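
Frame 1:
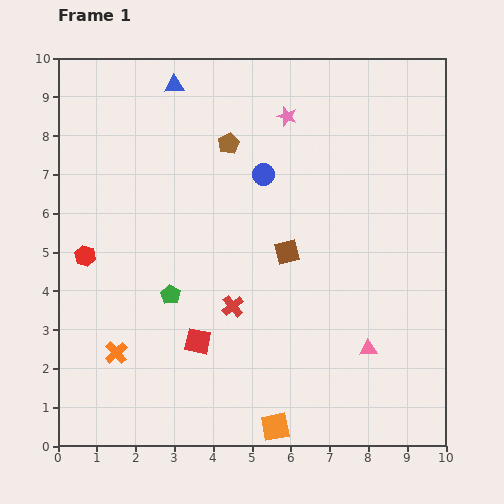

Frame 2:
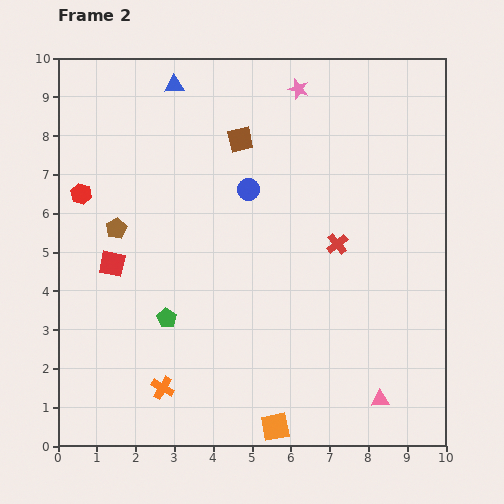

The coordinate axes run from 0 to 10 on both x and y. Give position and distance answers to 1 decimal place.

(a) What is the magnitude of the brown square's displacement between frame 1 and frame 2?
3.1

The brown square moved from (5.9, 5.0) to (4.7, 7.9), a distance of √(1.2² + 2.9²) ≈ 3.1.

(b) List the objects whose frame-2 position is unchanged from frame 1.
the blue triangle, the orange square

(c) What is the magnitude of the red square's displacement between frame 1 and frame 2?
3.0

The red square moved from (3.6, 2.7) to (1.4, 4.7), a distance of √(2.2² + 2.0²) ≈ 3.0.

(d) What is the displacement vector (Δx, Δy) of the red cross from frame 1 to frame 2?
(2.7, 1.6)

The red cross was at (4.5, 3.6) in frame 1 and (7.2, 5.2) in frame 2.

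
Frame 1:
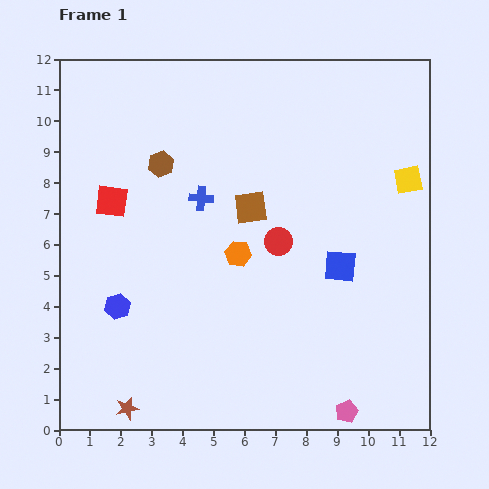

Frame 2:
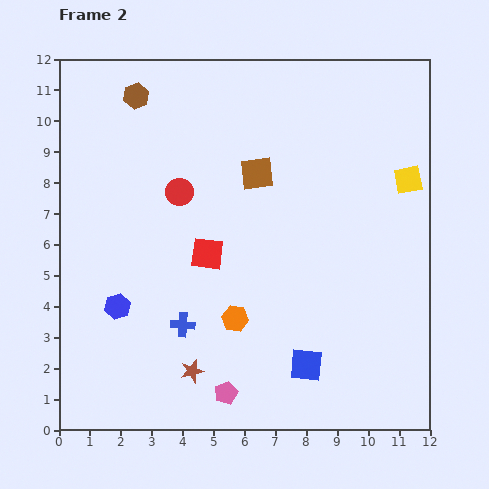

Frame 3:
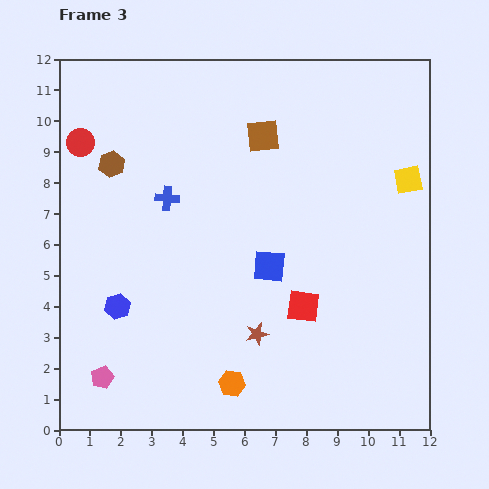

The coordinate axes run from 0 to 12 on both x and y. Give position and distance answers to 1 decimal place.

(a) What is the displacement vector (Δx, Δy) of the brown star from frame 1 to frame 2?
(2.1, 1.2)

The brown star was at (2.2, 0.7) in frame 1 and (4.3, 1.9) in frame 2.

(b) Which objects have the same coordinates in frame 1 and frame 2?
the blue hexagon, the yellow square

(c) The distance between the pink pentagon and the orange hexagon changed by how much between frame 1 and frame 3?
-2.0

Distance in frame 1: 6.2. Distance in frame 3: 4.2.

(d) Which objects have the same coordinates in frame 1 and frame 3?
the blue hexagon, the yellow square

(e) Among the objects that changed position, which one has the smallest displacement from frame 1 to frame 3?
the blue cross

(moved 1.1)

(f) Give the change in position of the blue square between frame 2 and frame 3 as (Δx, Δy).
(-1.2, 3.2)

The blue square was at (8.0, 2.1) in frame 2 and (6.8, 5.3) in frame 3.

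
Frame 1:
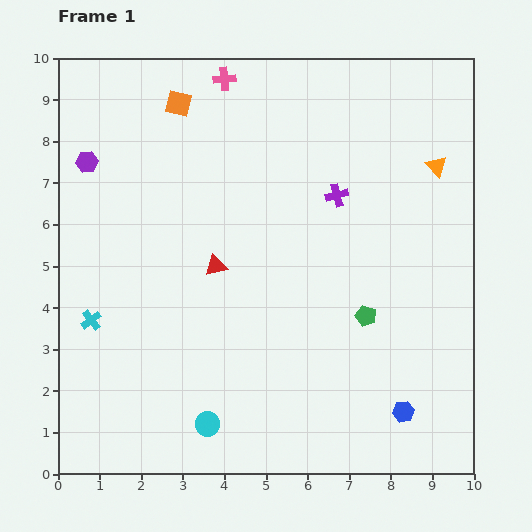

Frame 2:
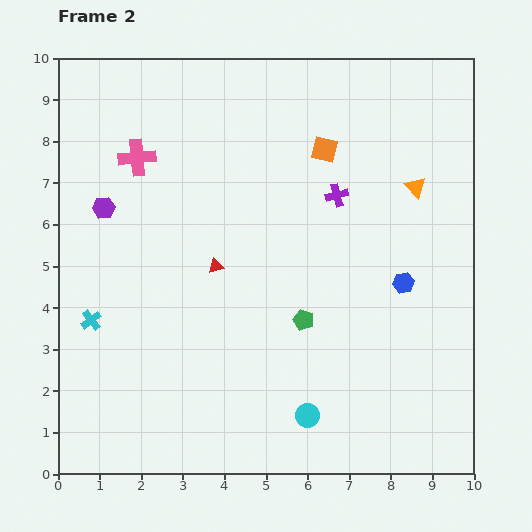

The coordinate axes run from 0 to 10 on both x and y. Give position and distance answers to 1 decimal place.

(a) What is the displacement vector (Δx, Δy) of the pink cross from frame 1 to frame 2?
(-2.1, -1.9)

The pink cross was at (4.0, 9.5) in frame 1 and (1.9, 7.6) in frame 2.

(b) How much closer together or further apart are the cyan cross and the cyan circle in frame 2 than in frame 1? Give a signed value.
+1.9

Distance in frame 1: 3.8. Distance in frame 2: 5.7.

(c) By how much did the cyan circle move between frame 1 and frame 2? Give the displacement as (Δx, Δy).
(2.4, 0.2)

The cyan circle was at (3.6, 1.2) in frame 1 and (6.0, 1.4) in frame 2.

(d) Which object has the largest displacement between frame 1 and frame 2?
the orange square

(moved 3.7; next 3.1)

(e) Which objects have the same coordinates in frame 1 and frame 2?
the cyan cross, the red triangle, the purple cross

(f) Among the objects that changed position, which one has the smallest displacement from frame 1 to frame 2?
the orange triangle

(moved 0.7)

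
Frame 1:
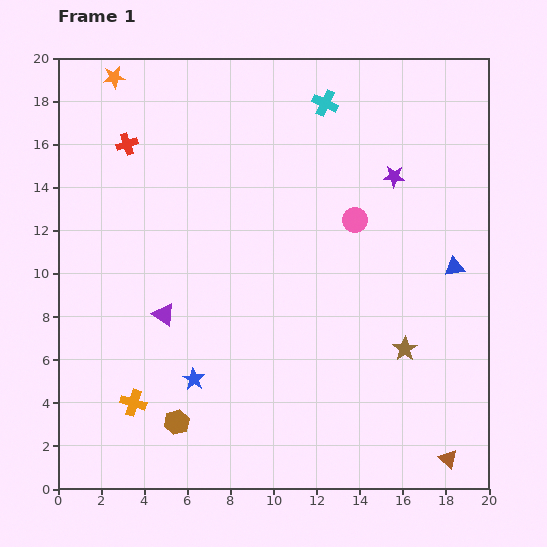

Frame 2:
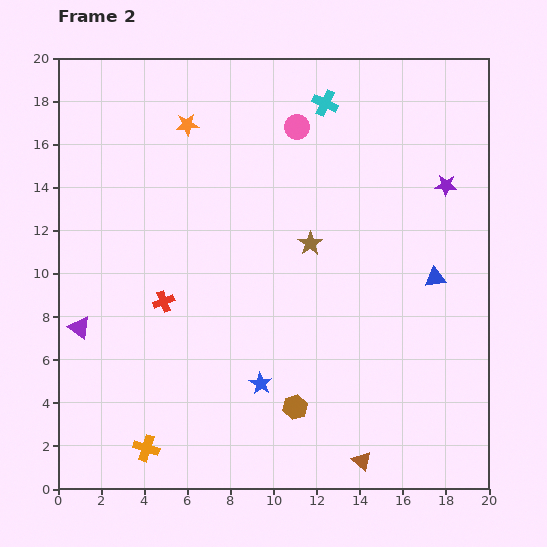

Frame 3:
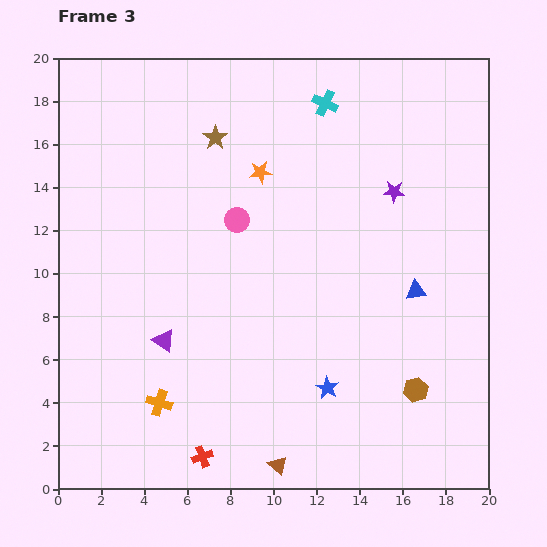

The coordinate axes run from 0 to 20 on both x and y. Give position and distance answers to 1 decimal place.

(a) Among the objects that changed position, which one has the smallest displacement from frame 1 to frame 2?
the blue triangle

(moved 1.0)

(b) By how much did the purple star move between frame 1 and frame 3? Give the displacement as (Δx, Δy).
(0.0, -0.7)

The purple star was at (15.6, 14.5) in frame 1 and (15.6, 13.8) in frame 3.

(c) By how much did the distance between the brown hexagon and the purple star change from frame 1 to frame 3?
-5.9

Distance in frame 1: 15.2. Distance in frame 3: 9.3.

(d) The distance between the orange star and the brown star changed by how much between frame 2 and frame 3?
-5.3

Distance in frame 2: 7.9. Distance in frame 3: 2.6.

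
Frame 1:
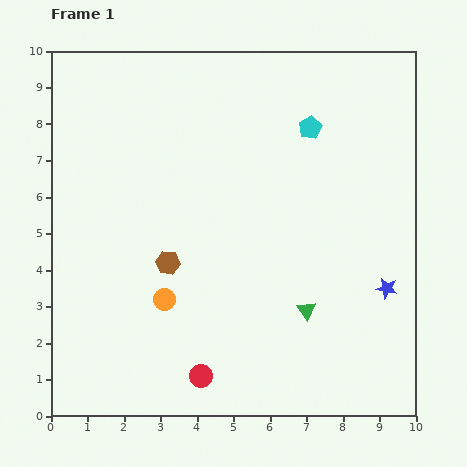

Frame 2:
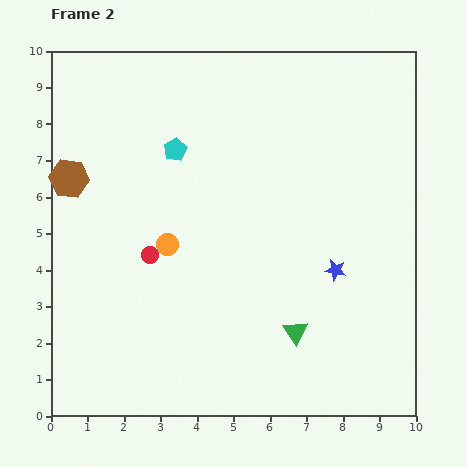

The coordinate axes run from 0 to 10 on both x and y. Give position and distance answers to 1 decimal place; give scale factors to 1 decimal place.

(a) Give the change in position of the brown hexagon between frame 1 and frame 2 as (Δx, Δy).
(-2.7, 2.3)

The brown hexagon was at (3.2, 4.2) in frame 1 and (0.5, 6.5) in frame 2.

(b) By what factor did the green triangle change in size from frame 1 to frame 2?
1.3×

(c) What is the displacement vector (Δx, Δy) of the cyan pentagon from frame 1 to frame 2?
(-3.7, -0.6)

The cyan pentagon was at (7.1, 7.9) in frame 1 and (3.4, 7.3) in frame 2.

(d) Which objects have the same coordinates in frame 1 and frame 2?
none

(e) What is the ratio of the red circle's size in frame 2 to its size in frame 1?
0.7×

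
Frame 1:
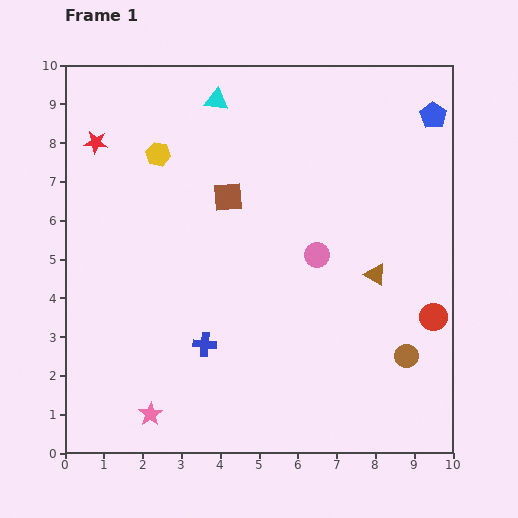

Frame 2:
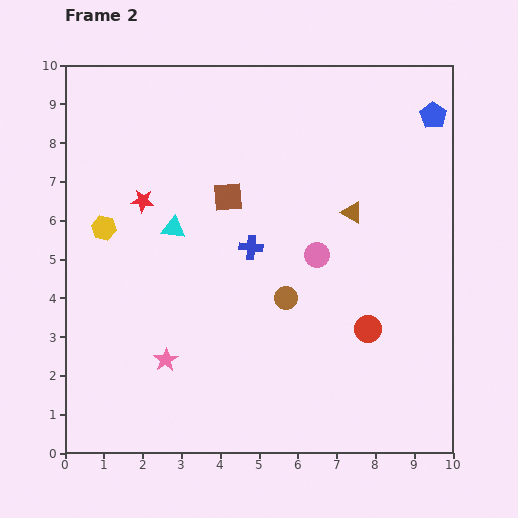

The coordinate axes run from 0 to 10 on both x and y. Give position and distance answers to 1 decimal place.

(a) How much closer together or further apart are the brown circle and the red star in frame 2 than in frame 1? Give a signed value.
-5.2

Distance in frame 1: 9.7. Distance in frame 2: 4.5.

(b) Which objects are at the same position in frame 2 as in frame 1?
the blue pentagon, the pink circle, the brown square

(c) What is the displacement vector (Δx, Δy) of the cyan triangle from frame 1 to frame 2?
(-1.1, -3.3)

The cyan triangle was at (3.9, 9.1) in frame 1 and (2.8, 5.8) in frame 2.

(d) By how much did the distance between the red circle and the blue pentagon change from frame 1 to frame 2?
+0.6

Distance in frame 1: 5.2. Distance in frame 2: 5.8.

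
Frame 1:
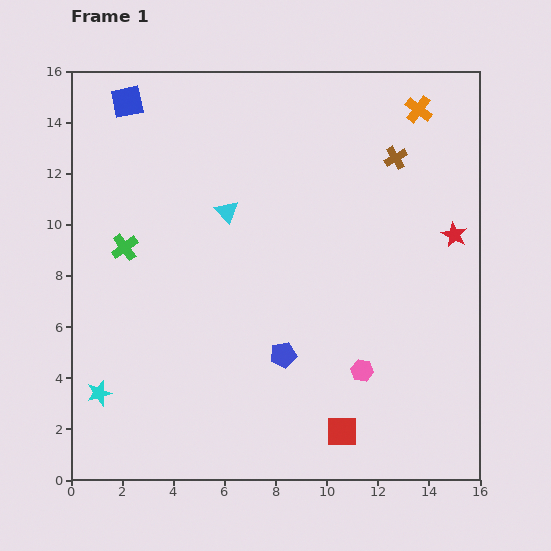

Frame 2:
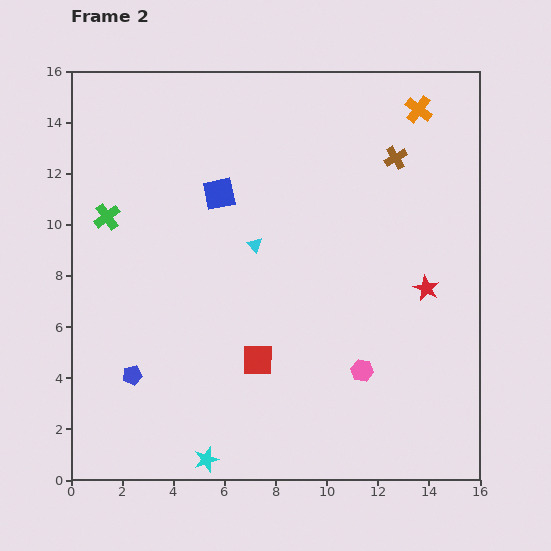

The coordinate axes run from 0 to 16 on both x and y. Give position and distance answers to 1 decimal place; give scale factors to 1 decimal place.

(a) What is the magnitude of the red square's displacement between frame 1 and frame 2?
4.3

The red square moved from (10.6, 1.9) to (7.3, 4.7), a distance of √(3.3² + 2.8²) ≈ 4.3.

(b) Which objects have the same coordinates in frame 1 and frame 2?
the pink hexagon, the orange cross, the brown cross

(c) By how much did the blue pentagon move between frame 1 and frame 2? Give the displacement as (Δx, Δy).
(-5.9, -0.8)

The blue pentagon was at (8.3, 4.9) in frame 1 and (2.4, 4.1) in frame 2.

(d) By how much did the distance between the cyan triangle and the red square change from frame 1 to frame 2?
-5.2

Distance in frame 1: 9.7. Distance in frame 2: 4.5.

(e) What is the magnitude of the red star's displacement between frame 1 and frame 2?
2.4

The red star moved from (15.0, 9.6) to (13.9, 7.5), a distance of √(1.1² + 2.1²) ≈ 2.4.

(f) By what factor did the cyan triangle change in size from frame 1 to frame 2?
0.7×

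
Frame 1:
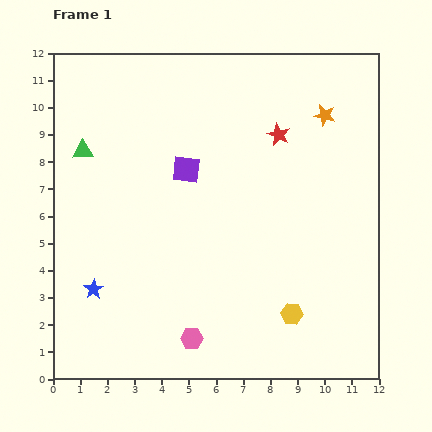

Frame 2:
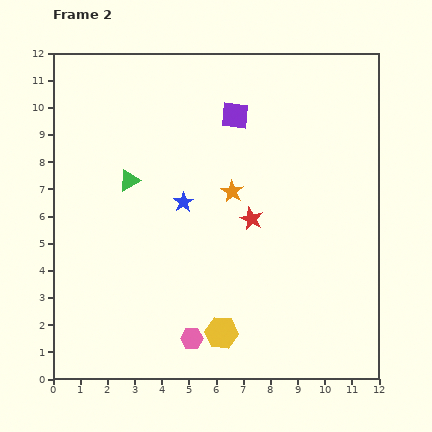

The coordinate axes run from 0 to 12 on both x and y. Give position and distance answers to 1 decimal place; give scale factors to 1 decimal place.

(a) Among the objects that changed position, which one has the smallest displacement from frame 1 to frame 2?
the green triangle

(moved 2.0)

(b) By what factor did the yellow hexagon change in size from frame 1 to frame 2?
1.5×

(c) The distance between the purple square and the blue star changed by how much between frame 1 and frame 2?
-1.9

Distance in frame 1: 5.6. Distance in frame 2: 3.7.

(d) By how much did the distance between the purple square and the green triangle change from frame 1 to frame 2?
+0.7

Distance in frame 1: 3.9. Distance in frame 2: 4.6.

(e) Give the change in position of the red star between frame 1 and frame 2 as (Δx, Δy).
(-1.0, -3.1)

The red star was at (8.3, 9.0) in frame 1 and (7.3, 5.9) in frame 2.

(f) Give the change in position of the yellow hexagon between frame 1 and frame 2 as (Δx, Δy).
(-2.6, -0.7)

The yellow hexagon was at (8.8, 2.4) in frame 1 and (6.2, 1.7) in frame 2.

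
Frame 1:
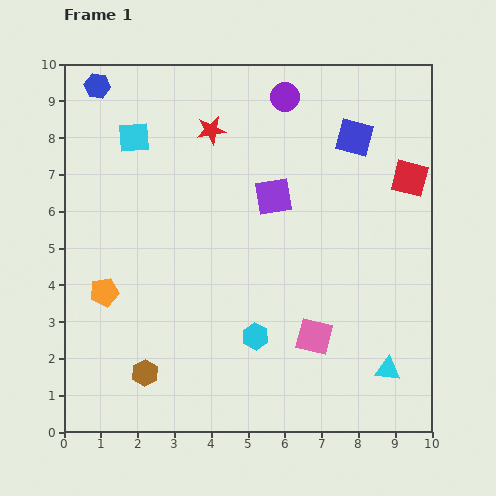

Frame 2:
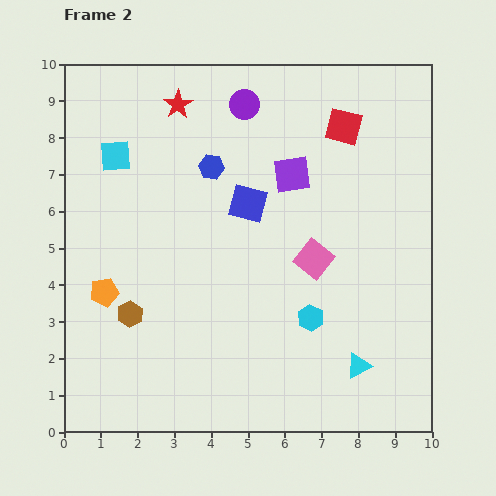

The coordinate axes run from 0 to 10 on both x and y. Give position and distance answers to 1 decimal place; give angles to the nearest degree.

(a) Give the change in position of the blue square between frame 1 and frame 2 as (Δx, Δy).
(-2.9, -1.8)

The blue square was at (7.9, 8.0) in frame 1 and (5.0, 6.2) in frame 2.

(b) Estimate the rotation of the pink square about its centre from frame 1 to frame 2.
25° clockwise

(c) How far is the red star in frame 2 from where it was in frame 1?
1.1

The red star moved from (4.0, 8.2) to (3.1, 8.9), a distance of √(0.9² + 0.7²) ≈ 1.1.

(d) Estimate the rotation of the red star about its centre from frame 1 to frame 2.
24° counter-clockwise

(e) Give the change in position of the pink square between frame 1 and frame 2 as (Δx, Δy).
(0.0, 2.1)

The pink square was at (6.8, 2.6) in frame 1 and (6.8, 4.7) in frame 2.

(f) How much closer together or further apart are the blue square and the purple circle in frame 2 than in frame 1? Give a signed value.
+0.5

Distance in frame 1: 2.2. Distance in frame 2: 2.7.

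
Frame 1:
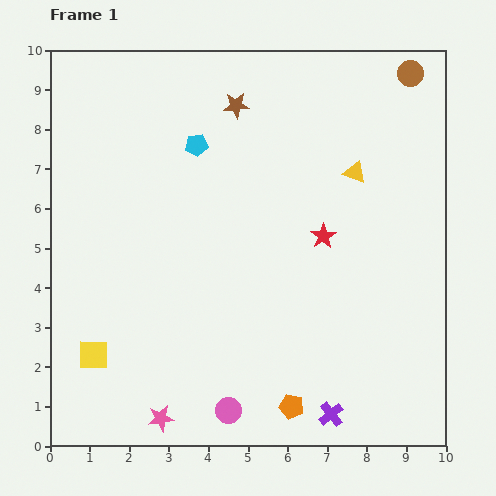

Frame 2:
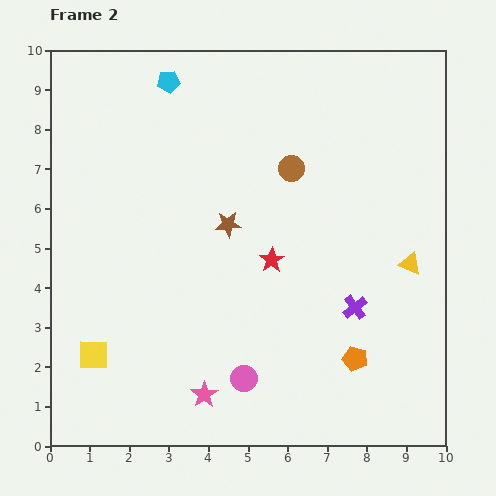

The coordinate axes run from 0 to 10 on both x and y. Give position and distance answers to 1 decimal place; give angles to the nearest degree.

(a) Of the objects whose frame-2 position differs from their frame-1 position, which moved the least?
the pink circle

(moved 0.9)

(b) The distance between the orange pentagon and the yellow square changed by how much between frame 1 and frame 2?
+1.4

Distance in frame 1: 5.2. Distance in frame 2: 6.6.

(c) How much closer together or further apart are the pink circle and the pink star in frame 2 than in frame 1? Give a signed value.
-0.6

Distance in frame 1: 1.7. Distance in frame 2: 1.1.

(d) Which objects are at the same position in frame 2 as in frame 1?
the yellow square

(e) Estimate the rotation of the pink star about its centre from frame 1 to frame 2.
25° counter-clockwise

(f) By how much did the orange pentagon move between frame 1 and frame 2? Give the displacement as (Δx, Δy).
(1.6, 1.2)

The orange pentagon was at (6.1, 1.0) in frame 1 and (7.7, 2.2) in frame 2.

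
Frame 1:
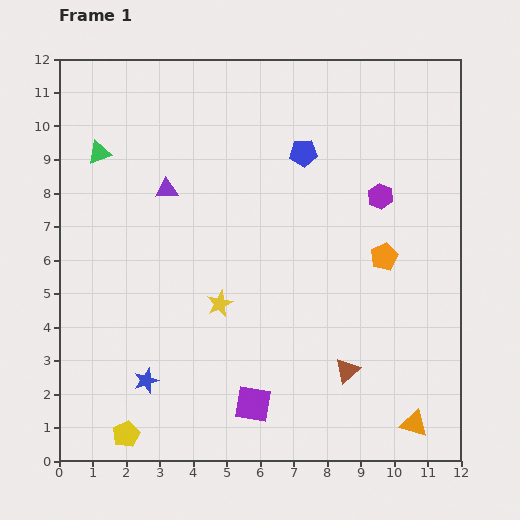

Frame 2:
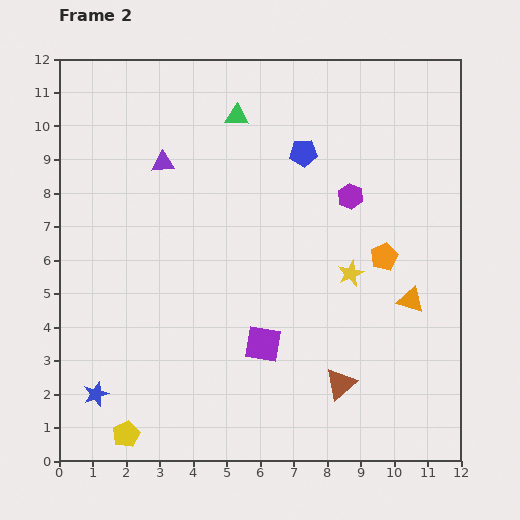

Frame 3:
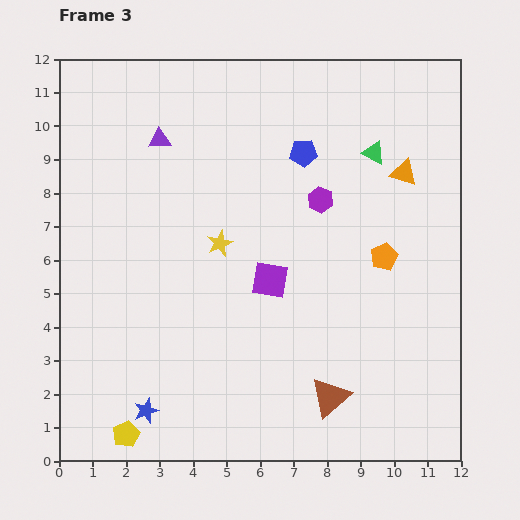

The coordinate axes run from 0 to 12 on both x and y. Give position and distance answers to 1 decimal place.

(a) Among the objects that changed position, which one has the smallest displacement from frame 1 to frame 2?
the brown triangle

(moved 0.4)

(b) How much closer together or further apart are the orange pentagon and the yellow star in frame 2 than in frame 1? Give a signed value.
-4.0

Distance in frame 1: 5.1. Distance in frame 2: 1.1.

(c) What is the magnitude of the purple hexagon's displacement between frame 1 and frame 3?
1.8

The purple hexagon moved from (9.6, 7.9) to (7.8, 7.8), a distance of √(1.8² + 0.1²) ≈ 1.8.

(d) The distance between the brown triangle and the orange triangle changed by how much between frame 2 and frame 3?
+3.8

Distance in frame 2: 3.3. Distance in frame 3: 7.1.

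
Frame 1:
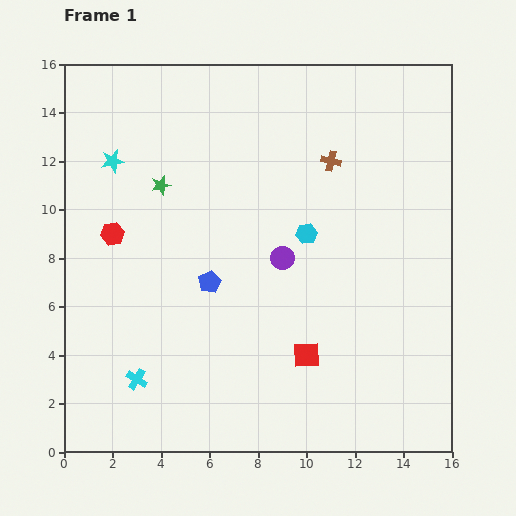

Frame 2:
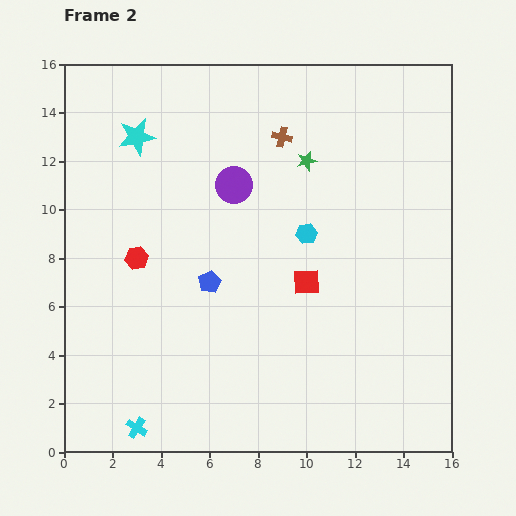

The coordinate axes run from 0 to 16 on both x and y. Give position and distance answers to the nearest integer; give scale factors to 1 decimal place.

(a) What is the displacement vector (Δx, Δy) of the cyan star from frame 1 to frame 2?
(1, 1)

The cyan star was at (2, 12) in frame 1 and (3, 13) in frame 2.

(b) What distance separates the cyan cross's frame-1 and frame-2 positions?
2

The cyan cross moved from (3, 3) to (3, 1), a distance of √(0² + 2²) ≈ 2.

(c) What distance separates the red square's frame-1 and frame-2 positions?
3

The red square moved from (10, 4) to (10, 7), a distance of √(0² + 3²) ≈ 3.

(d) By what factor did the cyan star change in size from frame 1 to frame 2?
1.6×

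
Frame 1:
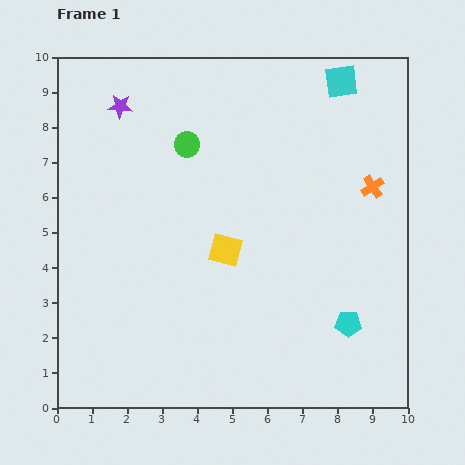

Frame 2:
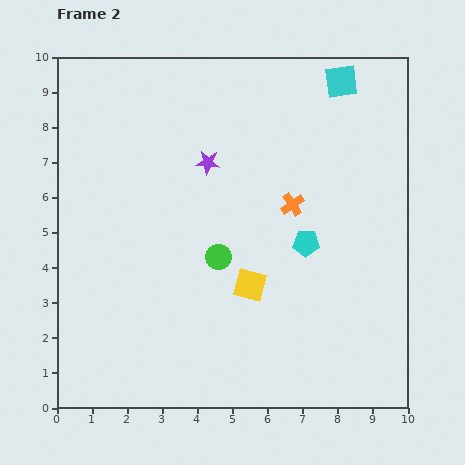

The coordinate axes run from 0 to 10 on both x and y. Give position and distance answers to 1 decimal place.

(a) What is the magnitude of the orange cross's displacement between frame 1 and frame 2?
2.4

The orange cross moved from (9.0, 6.3) to (6.7, 5.8), a distance of √(2.3² + 0.5²) ≈ 2.4.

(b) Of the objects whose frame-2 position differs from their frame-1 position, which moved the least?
the yellow square

(moved 1.2)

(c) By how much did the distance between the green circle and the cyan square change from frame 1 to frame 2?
+1.3

Distance in frame 1: 4.8. Distance in frame 2: 6.1.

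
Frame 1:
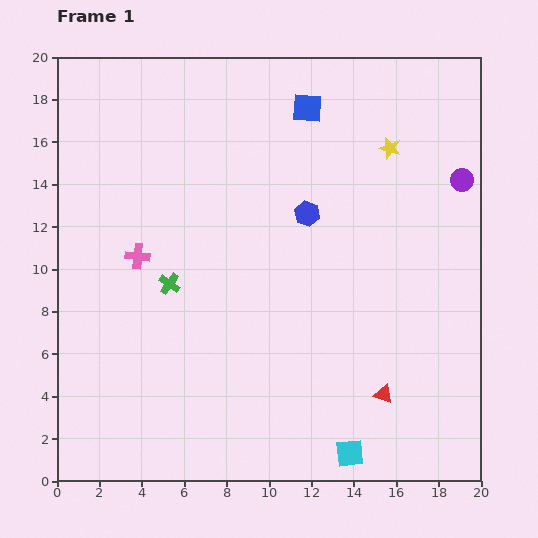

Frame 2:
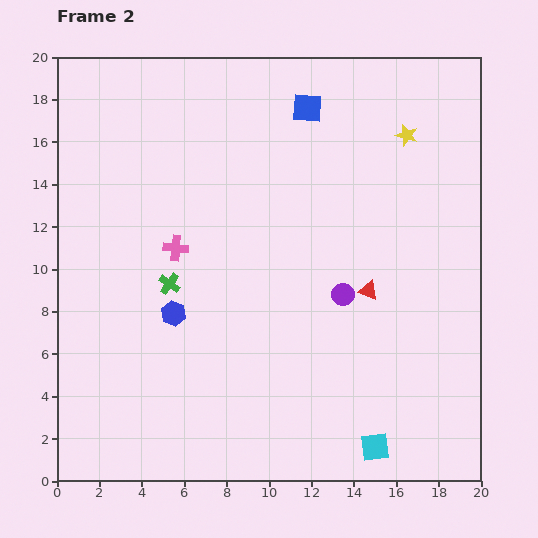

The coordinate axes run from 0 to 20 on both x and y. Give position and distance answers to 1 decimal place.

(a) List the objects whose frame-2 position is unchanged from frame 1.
the blue square, the green cross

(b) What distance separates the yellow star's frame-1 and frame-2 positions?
1.0

The yellow star moved from (15.7, 15.7) to (16.5, 16.3), a distance of √(0.8² + 0.6²) ≈ 1.0.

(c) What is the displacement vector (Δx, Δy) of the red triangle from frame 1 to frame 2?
(-0.7, 4.9)

The red triangle was at (15.4, 4.1) in frame 1 and (14.7, 9.0) in frame 2.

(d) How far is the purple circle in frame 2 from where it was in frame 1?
7.8

The purple circle moved from (19.1, 14.2) to (13.5, 8.8), a distance of √(5.6² + 5.4²) ≈ 7.8.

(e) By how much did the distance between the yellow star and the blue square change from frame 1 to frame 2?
+0.6

Distance in frame 1: 4.3. Distance in frame 2: 4.9.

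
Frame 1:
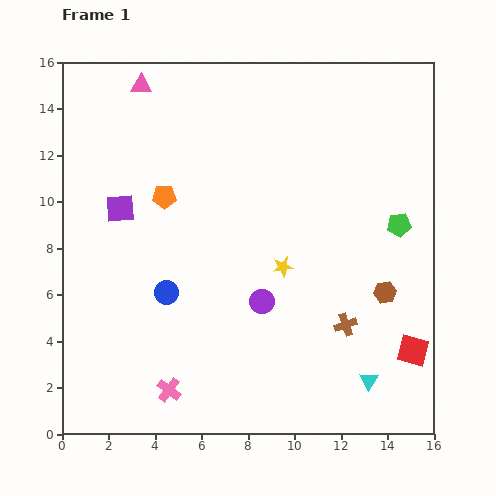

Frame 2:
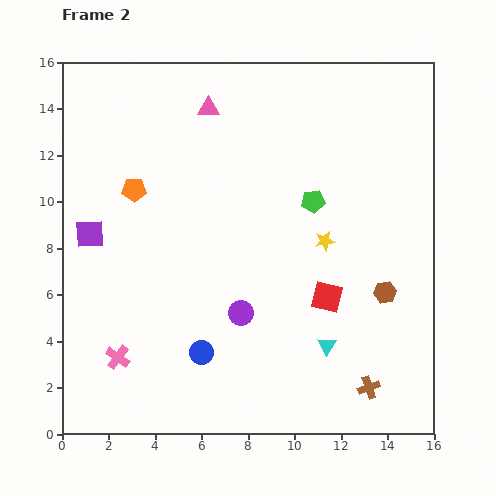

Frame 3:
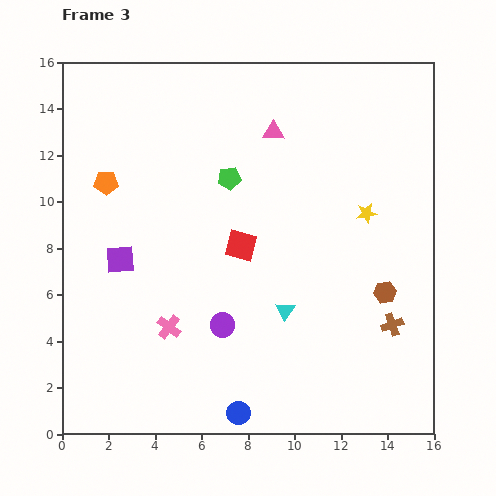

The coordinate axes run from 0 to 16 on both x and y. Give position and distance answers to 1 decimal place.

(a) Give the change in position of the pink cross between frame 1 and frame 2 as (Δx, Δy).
(-2.2, 1.4)

The pink cross was at (4.6, 1.9) in frame 1 and (2.4, 3.3) in frame 2.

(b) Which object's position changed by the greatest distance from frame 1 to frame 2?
the red square

(moved 4.4; next 3.8)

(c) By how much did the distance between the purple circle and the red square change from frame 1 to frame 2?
-3.0

Distance in frame 1: 6.8. Distance in frame 2: 3.8.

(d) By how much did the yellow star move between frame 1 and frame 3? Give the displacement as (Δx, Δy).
(3.6, 2.3)

The yellow star was at (9.5, 7.2) in frame 1 and (13.1, 9.5) in frame 3.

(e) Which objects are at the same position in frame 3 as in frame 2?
the brown hexagon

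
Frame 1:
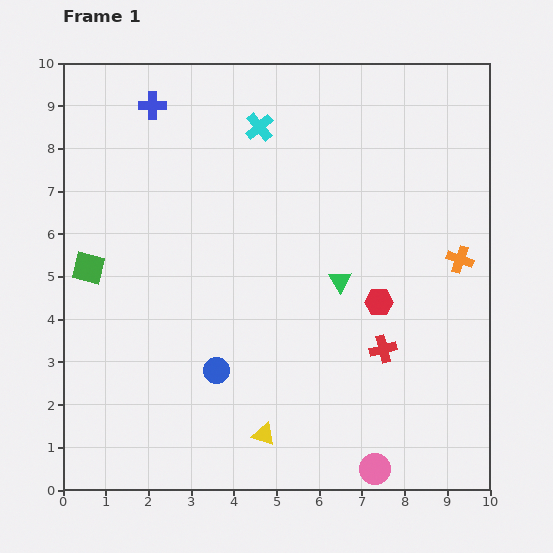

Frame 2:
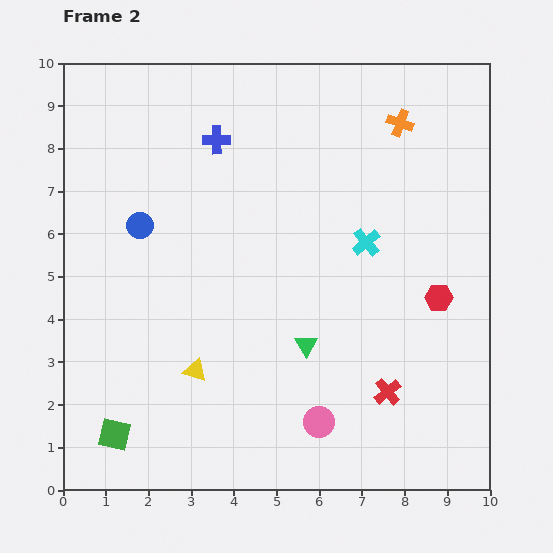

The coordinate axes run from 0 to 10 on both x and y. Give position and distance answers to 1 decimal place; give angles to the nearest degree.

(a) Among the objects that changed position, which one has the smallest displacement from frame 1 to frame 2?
the red cross

(moved 1.0)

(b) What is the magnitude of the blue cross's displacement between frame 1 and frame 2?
1.7

The blue cross moved from (2.1, 9.0) to (3.6, 8.2), a distance of √(1.5² + 0.8²) ≈ 1.7.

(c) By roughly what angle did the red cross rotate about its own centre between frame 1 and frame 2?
25° counter-clockwise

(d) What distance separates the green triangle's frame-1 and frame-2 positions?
1.7

The green triangle moved from (6.5, 4.9) to (5.7, 3.4), a distance of √(0.8² + 1.5²) ≈ 1.7.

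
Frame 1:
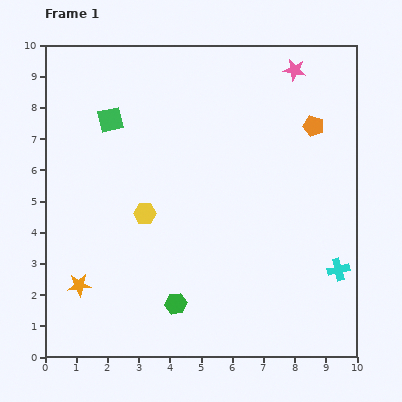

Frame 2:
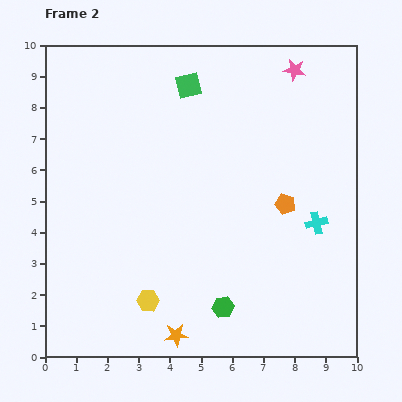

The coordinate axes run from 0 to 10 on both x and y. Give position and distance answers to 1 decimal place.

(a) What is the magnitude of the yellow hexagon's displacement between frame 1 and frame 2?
2.8

The yellow hexagon moved from (3.2, 4.6) to (3.3, 1.8), a distance of √(0.1² + 2.8²) ≈ 2.8.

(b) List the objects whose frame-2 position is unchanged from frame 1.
the pink star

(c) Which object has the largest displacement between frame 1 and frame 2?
the orange star

(moved 3.5; next 2.8)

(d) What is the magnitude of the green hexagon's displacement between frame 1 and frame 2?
1.5

The green hexagon moved from (4.2, 1.7) to (5.7, 1.6), a distance of √(1.5² + 0.1²) ≈ 1.5.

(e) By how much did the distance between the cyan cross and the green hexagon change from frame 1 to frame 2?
-1.3

Distance in frame 1: 5.3. Distance in frame 2: 4.0.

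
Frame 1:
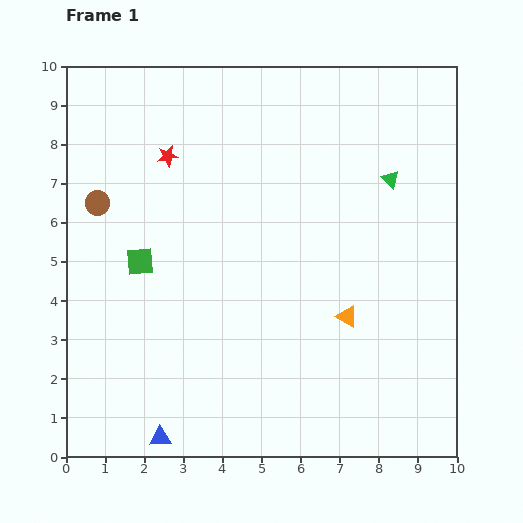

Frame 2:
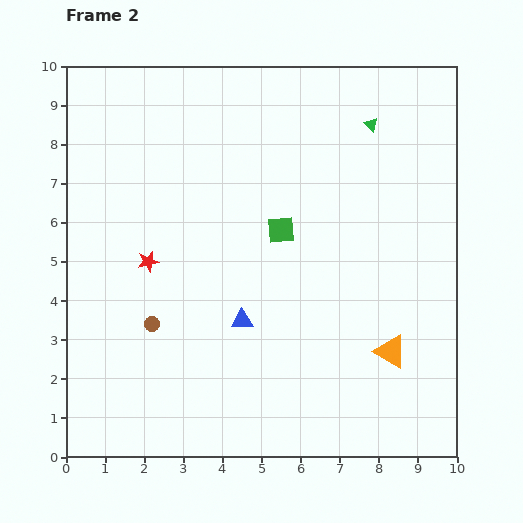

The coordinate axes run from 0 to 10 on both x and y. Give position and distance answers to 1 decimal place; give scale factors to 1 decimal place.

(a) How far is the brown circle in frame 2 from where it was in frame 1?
3.4

The brown circle moved from (0.8, 6.5) to (2.2, 3.4), a distance of √(1.4² + 3.1²) ≈ 3.4.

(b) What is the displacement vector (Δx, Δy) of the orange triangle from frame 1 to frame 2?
(1.1, -0.9)

The orange triangle was at (7.2, 3.6) in frame 1 and (8.3, 2.7) in frame 2.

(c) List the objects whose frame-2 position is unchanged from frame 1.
none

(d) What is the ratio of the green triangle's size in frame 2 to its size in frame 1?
0.8×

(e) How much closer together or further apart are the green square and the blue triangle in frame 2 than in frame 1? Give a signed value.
-2.0

Distance in frame 1: 4.5. Distance in frame 2: 2.5.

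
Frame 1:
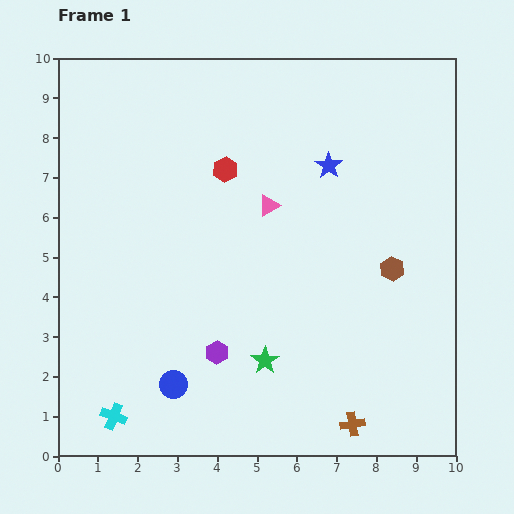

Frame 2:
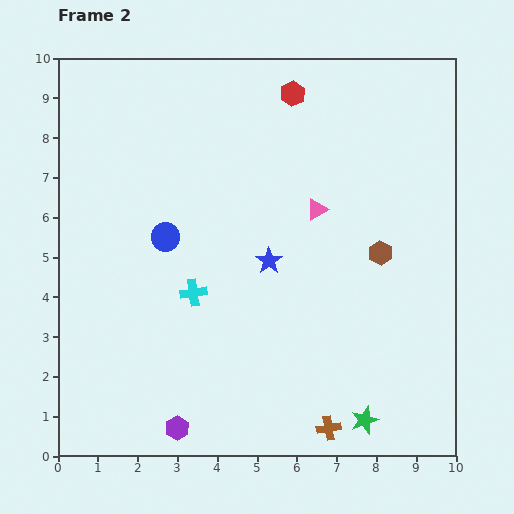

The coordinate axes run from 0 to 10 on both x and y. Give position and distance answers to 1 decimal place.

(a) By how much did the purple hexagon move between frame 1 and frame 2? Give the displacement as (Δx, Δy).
(-1.0, -1.9)

The purple hexagon was at (4.0, 2.6) in frame 1 and (3.0, 0.7) in frame 2.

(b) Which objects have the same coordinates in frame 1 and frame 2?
none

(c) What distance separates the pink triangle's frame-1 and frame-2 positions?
1.2

The pink triangle moved from (5.3, 6.3) to (6.5, 6.2), a distance of √(1.2² + 0.1²) ≈ 1.2.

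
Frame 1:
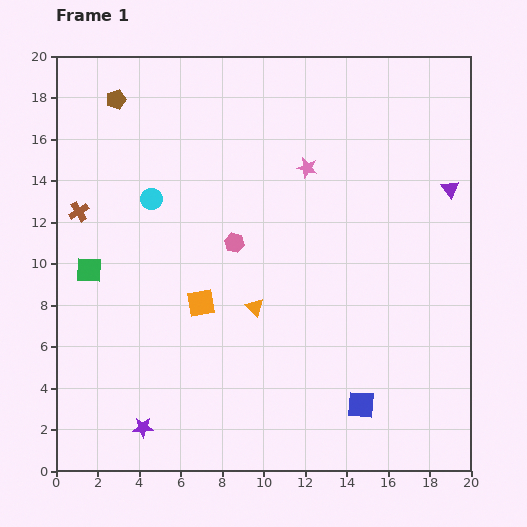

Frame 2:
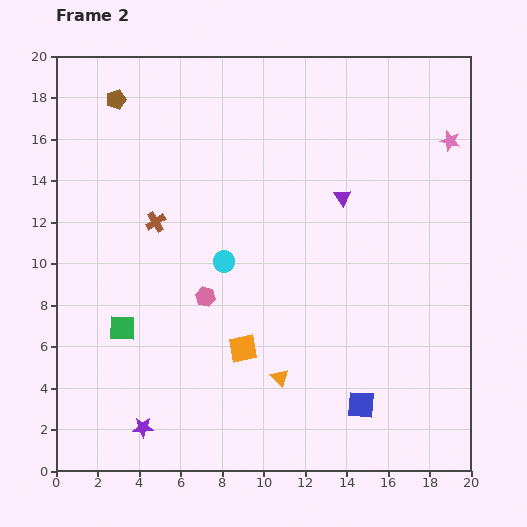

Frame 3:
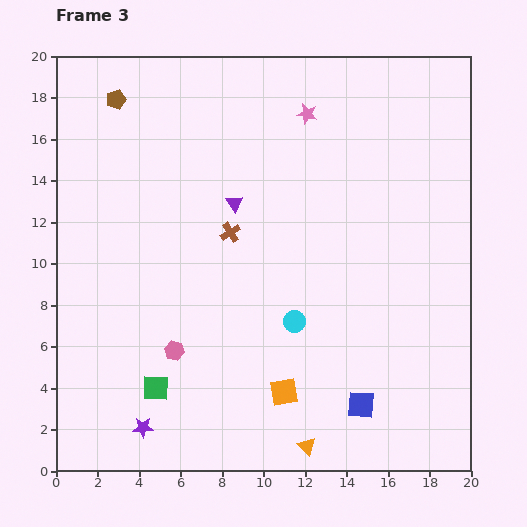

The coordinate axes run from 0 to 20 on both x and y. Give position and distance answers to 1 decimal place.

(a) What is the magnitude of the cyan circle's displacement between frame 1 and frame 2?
4.6

The cyan circle moved from (4.6, 13.1) to (8.1, 10.1), a distance of √(3.5² + 3.0²) ≈ 4.6.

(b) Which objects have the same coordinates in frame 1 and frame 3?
the brown pentagon, the purple star, the blue square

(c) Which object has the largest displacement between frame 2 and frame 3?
the pink star

(moved 7.0; next 5.2)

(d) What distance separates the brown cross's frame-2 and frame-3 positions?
3.6

The brown cross moved from (4.8, 12.0) to (8.4, 11.5), a distance of √(3.6² + 0.5²) ≈ 3.6.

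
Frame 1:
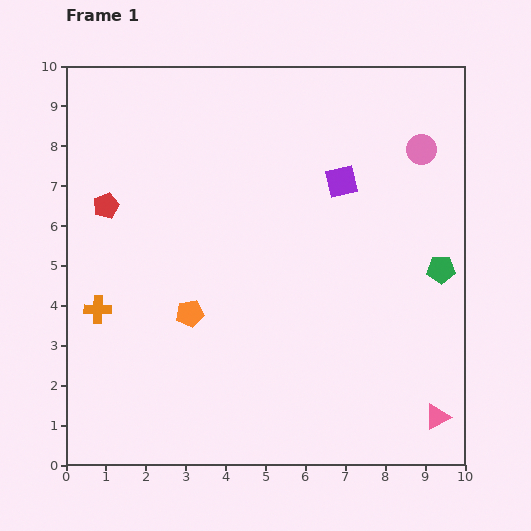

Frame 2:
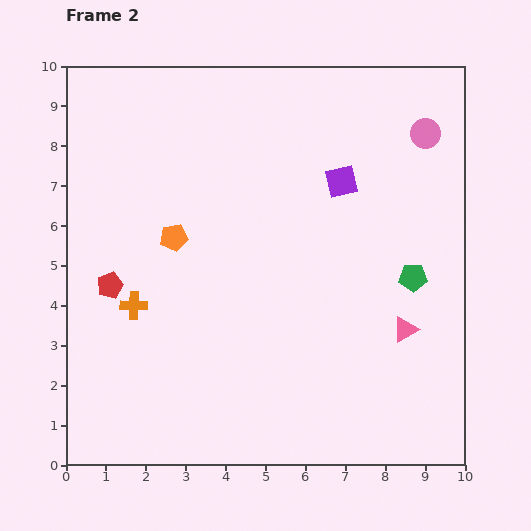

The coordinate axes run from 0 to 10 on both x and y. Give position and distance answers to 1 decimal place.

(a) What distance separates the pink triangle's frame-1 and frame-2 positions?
2.3

The pink triangle moved from (9.3, 1.2) to (8.5, 3.4), a distance of √(0.8² + 2.2²) ≈ 2.3.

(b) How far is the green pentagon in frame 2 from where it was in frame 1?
0.7

The green pentagon moved from (9.4, 4.9) to (8.7, 4.7), a distance of √(0.7² + 0.2²) ≈ 0.7.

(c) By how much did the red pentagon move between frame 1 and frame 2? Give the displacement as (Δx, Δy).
(0.1, -2.0)

The red pentagon was at (1.0, 6.5) in frame 1 and (1.1, 4.5) in frame 2.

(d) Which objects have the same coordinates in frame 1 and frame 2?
the purple square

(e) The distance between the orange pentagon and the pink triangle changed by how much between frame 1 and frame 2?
-0.5

Distance in frame 1: 6.7. Distance in frame 2: 6.2.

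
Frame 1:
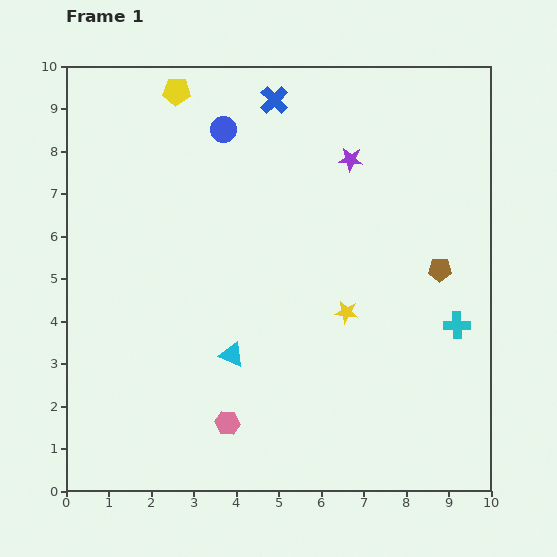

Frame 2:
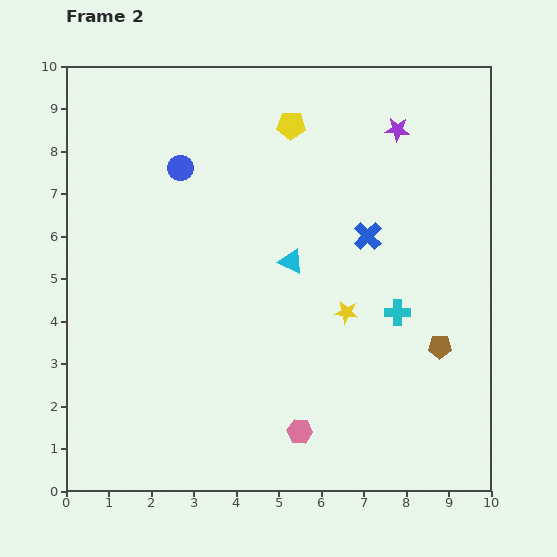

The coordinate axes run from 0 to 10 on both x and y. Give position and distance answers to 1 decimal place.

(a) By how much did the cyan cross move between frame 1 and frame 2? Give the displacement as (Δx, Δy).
(-1.4, 0.3)

The cyan cross was at (9.2, 3.9) in frame 1 and (7.8, 4.2) in frame 2.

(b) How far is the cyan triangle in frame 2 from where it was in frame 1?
2.6

The cyan triangle moved from (3.9, 3.2) to (5.3, 5.4), a distance of √(1.4² + 2.2²) ≈ 2.6.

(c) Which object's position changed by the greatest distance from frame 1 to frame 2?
the blue cross

(moved 3.9; next 2.8)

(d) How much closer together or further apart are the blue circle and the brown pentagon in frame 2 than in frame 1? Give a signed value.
+1.3

Distance in frame 1: 6.1. Distance in frame 2: 7.4.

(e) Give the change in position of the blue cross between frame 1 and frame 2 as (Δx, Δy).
(2.2, -3.2)

The blue cross was at (4.9, 9.2) in frame 1 and (7.1, 6.0) in frame 2.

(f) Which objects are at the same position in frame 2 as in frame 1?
the yellow star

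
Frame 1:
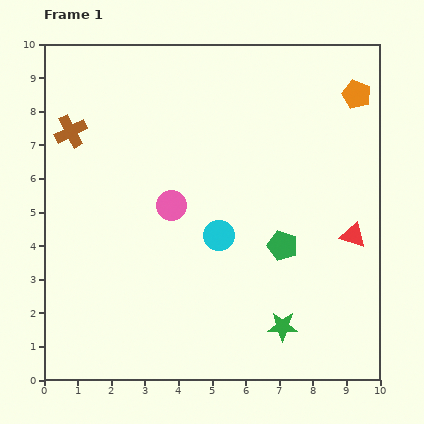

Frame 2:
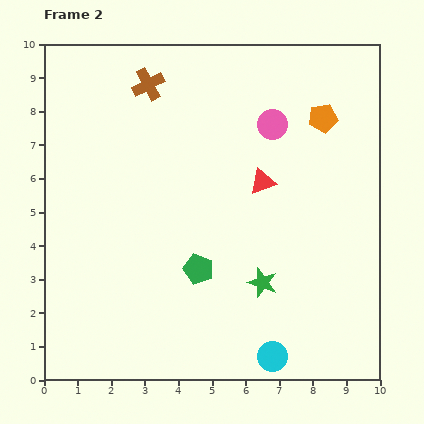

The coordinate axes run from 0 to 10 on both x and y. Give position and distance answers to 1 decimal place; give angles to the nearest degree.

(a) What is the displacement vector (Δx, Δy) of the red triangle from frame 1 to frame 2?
(-2.7, 1.6)

The red triangle was at (9.2, 4.3) in frame 1 and (6.5, 5.9) in frame 2.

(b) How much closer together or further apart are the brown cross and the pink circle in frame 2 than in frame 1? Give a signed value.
+0.2

Distance in frame 1: 3.7. Distance in frame 2: 3.9.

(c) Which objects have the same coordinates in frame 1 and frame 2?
none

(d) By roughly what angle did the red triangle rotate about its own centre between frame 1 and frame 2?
40° counter-clockwise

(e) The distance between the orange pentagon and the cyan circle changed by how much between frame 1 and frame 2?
+1.4

Distance in frame 1: 5.9. Distance in frame 2: 7.3.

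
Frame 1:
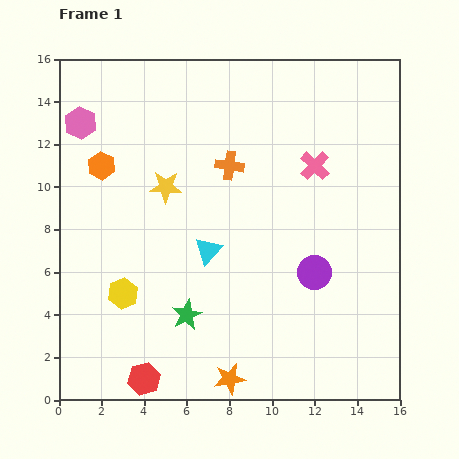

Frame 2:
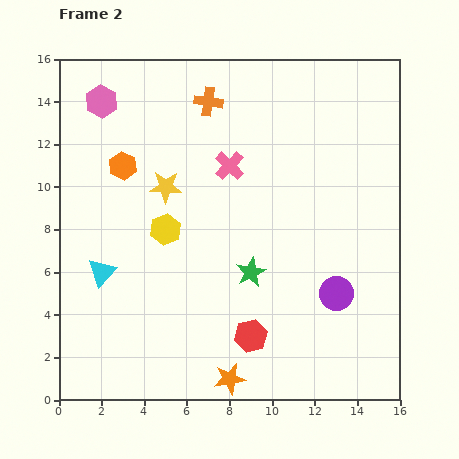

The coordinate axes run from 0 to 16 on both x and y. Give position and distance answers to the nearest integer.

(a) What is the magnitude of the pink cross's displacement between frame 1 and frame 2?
4

The pink cross moved from (12, 11) to (8, 11), a distance of √(4² + 0²) ≈ 4.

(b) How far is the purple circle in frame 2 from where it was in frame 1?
1

The purple circle moved from (12, 6) to (13, 5), a distance of √(1² + 1²) ≈ 1.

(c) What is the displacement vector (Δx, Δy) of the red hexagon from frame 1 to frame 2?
(5, 2)

The red hexagon was at (4, 1) in frame 1 and (9, 3) in frame 2.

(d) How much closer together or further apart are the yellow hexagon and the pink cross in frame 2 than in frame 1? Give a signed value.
-7

Distance in frame 1: 11. Distance in frame 2: 4.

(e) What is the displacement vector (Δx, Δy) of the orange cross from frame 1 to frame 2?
(-1, 3)

The orange cross was at (8, 11) in frame 1 and (7, 14) in frame 2.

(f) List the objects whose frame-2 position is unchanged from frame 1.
the orange star, the yellow star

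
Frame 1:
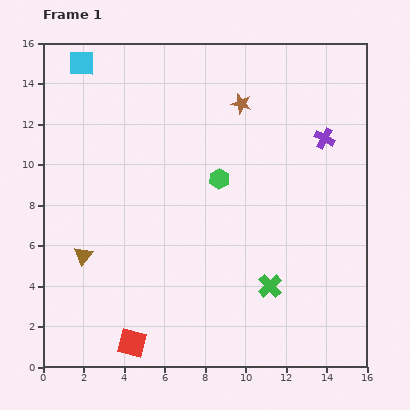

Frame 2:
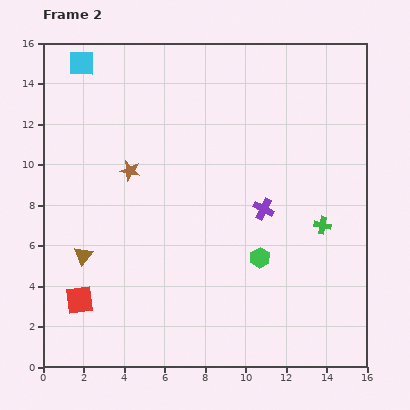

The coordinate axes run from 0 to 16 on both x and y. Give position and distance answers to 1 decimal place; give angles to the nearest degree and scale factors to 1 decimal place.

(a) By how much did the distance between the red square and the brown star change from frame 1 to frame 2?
-6.1

Distance in frame 1: 13.0. Distance in frame 2: 6.9.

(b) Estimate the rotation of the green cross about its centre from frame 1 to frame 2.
36° counter-clockwise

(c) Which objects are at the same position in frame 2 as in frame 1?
the cyan square, the brown triangle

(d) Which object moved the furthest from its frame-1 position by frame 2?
the brown star

(moved 6.4; next 4.6)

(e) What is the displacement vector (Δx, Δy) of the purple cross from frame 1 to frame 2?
(-3.0, -3.5)

The purple cross was at (13.9, 11.3) in frame 1 and (10.9, 7.8) in frame 2.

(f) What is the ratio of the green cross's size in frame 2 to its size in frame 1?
0.7×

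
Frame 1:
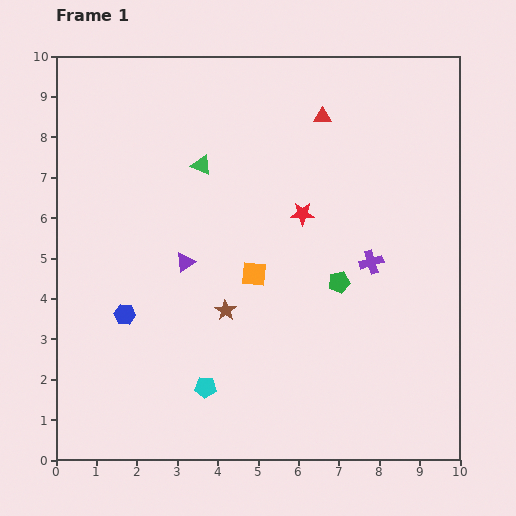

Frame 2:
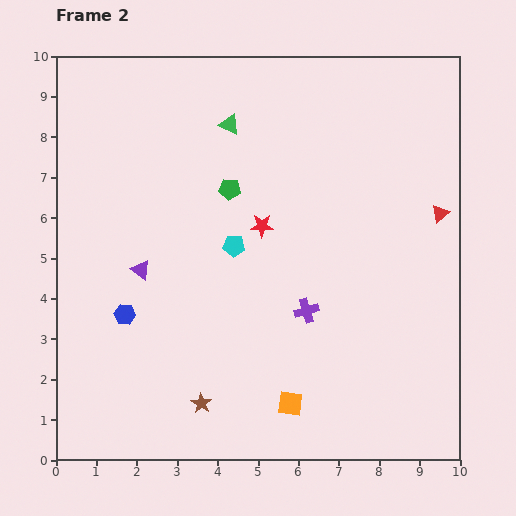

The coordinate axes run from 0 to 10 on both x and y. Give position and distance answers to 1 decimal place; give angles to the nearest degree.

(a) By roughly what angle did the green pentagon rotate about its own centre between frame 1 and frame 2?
19° clockwise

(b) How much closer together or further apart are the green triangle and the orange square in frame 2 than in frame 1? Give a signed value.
+4.1

Distance in frame 1: 3.0. Distance in frame 2: 7.1.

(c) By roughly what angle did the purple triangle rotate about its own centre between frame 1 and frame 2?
50° counter-clockwise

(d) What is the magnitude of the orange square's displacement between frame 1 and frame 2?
3.3

The orange square moved from (4.9, 4.6) to (5.8, 1.4), a distance of √(0.9² + 3.2²) ≈ 3.3.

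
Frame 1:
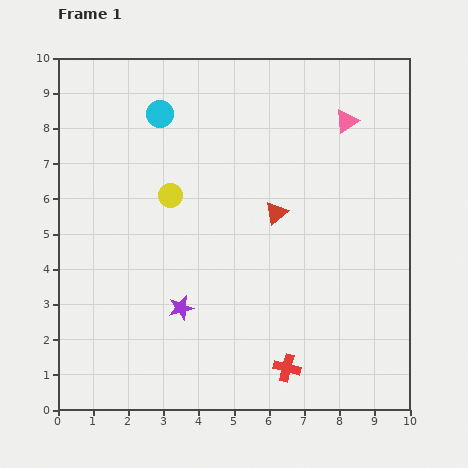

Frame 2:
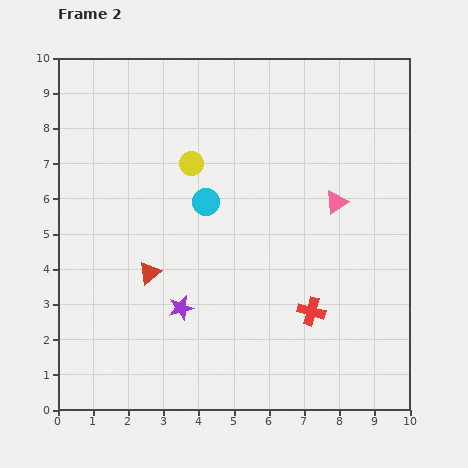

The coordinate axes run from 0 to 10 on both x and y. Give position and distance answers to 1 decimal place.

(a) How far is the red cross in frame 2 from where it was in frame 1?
1.7

The red cross moved from (6.5, 1.2) to (7.2, 2.8), a distance of √(0.7² + 1.6²) ≈ 1.7.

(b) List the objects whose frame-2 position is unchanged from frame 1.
the purple star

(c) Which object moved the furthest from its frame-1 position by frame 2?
the red triangle

(moved 4.0; next 2.8)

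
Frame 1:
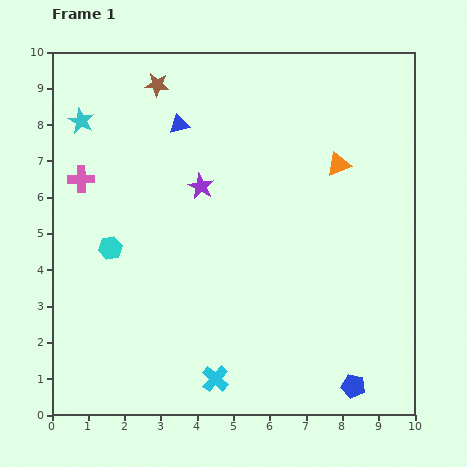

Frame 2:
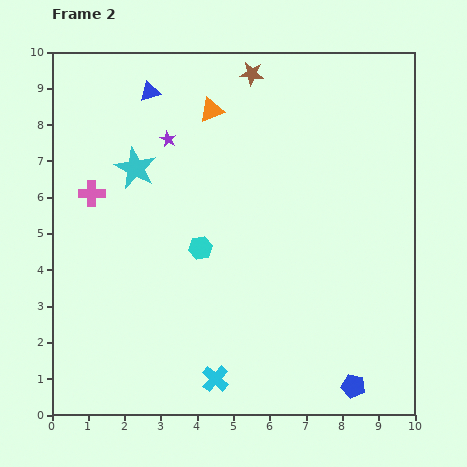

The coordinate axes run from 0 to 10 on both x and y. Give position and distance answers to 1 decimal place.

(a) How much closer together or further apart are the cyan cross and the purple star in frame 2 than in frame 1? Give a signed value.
+1.4

Distance in frame 1: 5.3. Distance in frame 2: 6.7.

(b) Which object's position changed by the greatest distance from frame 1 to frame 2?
the orange triangle

(moved 3.8; next 2.6)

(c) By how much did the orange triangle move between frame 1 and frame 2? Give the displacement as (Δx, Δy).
(-3.5, 1.5)

The orange triangle was at (7.9, 6.9) in frame 1 and (4.4, 8.4) in frame 2.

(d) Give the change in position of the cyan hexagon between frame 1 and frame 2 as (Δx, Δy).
(2.5, 0.0)

The cyan hexagon was at (1.6, 4.6) in frame 1 and (4.1, 4.6) in frame 2.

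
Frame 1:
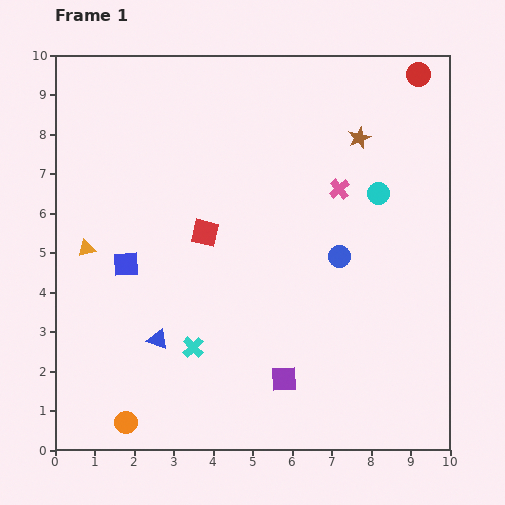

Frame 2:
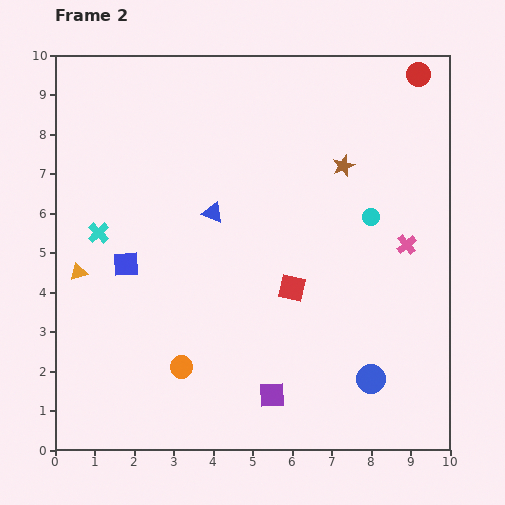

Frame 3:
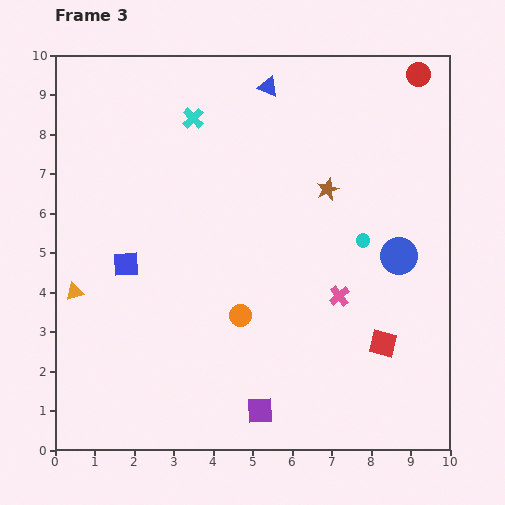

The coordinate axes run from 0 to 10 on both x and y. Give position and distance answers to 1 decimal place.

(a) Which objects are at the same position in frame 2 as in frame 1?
the blue square, the red circle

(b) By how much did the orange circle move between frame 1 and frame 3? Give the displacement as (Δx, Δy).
(2.9, 2.7)

The orange circle was at (1.8, 0.7) in frame 1 and (4.7, 3.4) in frame 3.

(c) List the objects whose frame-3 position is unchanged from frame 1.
the blue square, the red circle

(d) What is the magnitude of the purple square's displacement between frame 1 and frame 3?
1.0

The purple square moved from (5.8, 1.8) to (5.2, 1.0), a distance of √(0.6² + 0.8²) ≈ 1.0.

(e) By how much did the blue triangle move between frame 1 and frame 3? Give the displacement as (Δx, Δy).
(2.8, 6.4)

The blue triangle was at (2.6, 2.8) in frame 1 and (5.4, 9.2) in frame 3.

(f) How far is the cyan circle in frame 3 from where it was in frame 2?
0.6

The cyan circle moved from (8.0, 5.9) to (7.8, 5.3), a distance of √(0.2² + 0.6²) ≈ 0.6.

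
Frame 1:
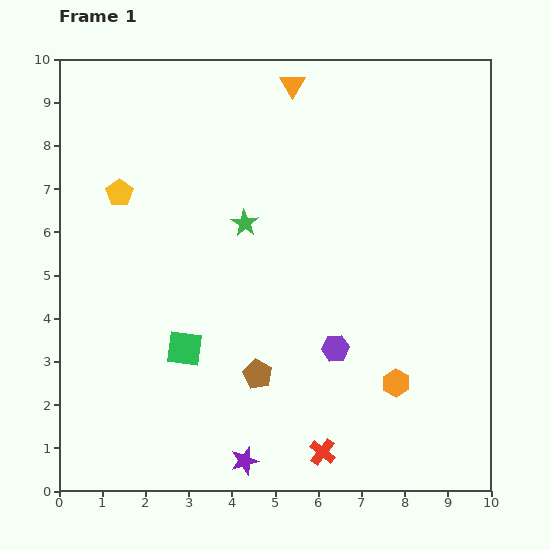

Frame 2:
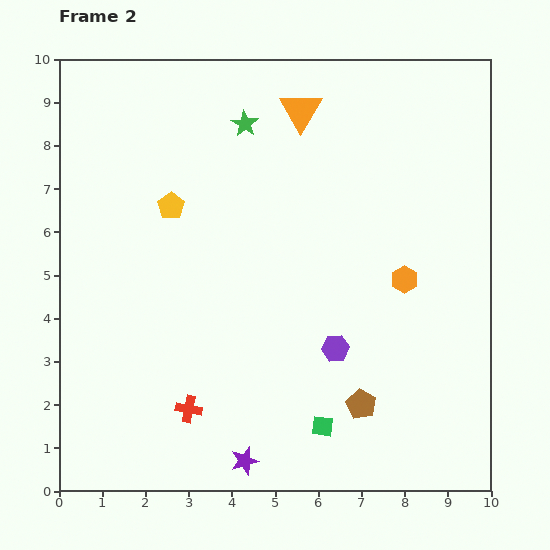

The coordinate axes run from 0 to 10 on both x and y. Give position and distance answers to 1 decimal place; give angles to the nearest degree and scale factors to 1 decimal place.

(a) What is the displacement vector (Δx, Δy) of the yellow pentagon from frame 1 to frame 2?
(1.2, -0.3)

The yellow pentagon was at (1.4, 6.9) in frame 1 and (2.6, 6.6) in frame 2.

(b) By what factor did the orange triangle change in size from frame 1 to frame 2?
1.7×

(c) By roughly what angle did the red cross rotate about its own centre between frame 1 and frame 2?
27° counter-clockwise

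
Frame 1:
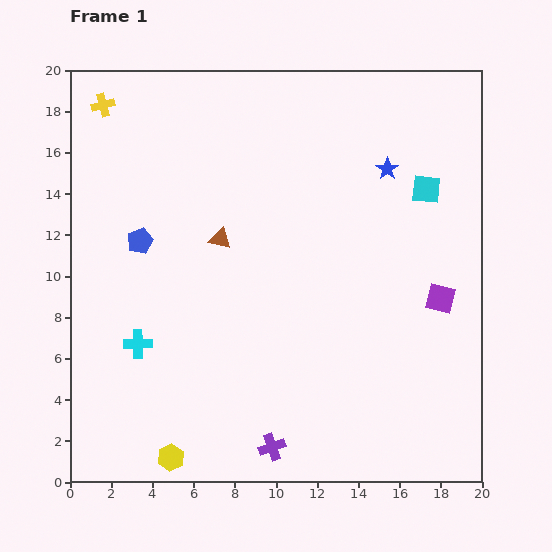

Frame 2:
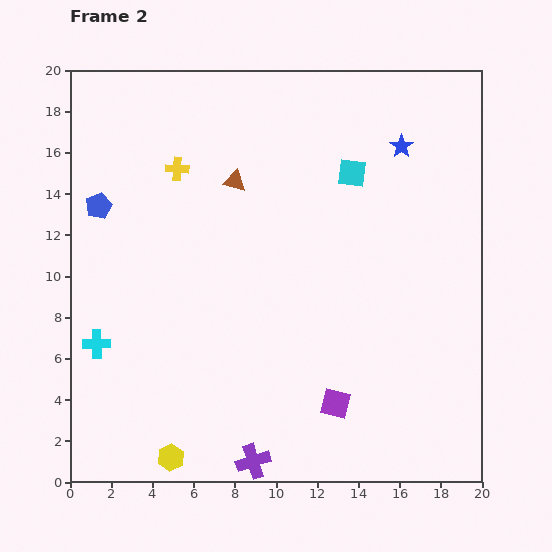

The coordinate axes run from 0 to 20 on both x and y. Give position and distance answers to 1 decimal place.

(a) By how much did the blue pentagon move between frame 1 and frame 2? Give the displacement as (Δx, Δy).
(-2.0, 1.7)

The blue pentagon was at (3.4, 11.7) in frame 1 and (1.4, 13.4) in frame 2.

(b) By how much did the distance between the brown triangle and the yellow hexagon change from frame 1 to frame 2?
+2.9

Distance in frame 1: 10.9. Distance in frame 2: 13.8.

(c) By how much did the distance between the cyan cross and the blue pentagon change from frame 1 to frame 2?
+1.7

Distance in frame 1: 5.0. Distance in frame 2: 6.7.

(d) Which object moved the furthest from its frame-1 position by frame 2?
the purple square

(moved 7.2; next 4.8)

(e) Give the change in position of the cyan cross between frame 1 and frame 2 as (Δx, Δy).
(-2.0, 0.0)

The cyan cross was at (3.3, 6.7) in frame 1 and (1.3, 6.7) in frame 2.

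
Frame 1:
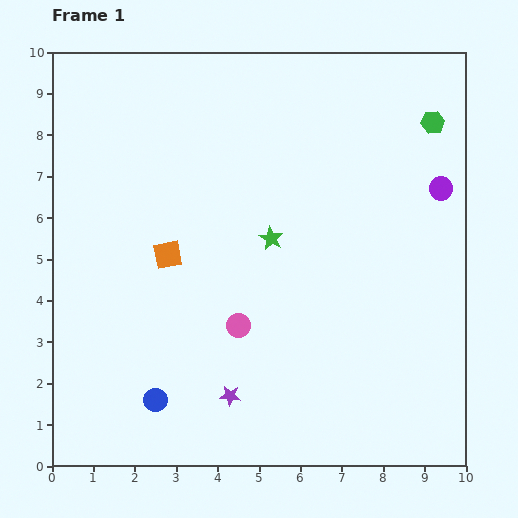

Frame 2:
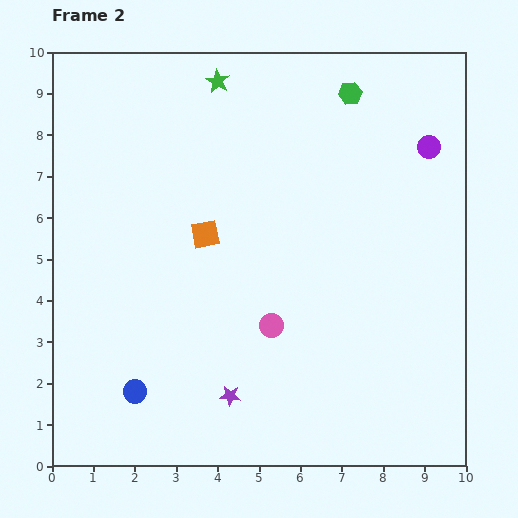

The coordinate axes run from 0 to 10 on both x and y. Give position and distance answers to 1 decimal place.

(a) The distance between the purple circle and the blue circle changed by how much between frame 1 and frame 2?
+0.6

Distance in frame 1: 8.6. Distance in frame 2: 9.2.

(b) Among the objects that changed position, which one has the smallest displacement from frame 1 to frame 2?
the blue circle

(moved 0.5)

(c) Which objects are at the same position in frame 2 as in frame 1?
the purple star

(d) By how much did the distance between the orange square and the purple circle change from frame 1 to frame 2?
-1.0

Distance in frame 1: 6.8. Distance in frame 2: 5.8.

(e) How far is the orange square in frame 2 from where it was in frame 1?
1.0

The orange square moved from (2.8, 5.1) to (3.7, 5.6), a distance of √(0.9² + 0.5²) ≈ 1.0.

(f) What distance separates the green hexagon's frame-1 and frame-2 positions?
2.1

The green hexagon moved from (9.2, 8.3) to (7.2, 9.0), a distance of √(2.0² + 0.7²) ≈ 2.1.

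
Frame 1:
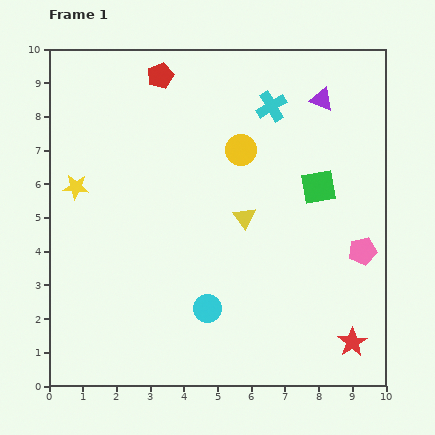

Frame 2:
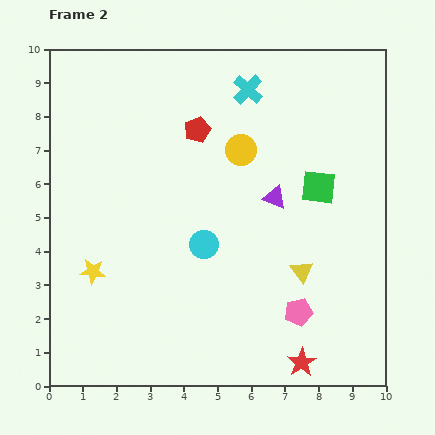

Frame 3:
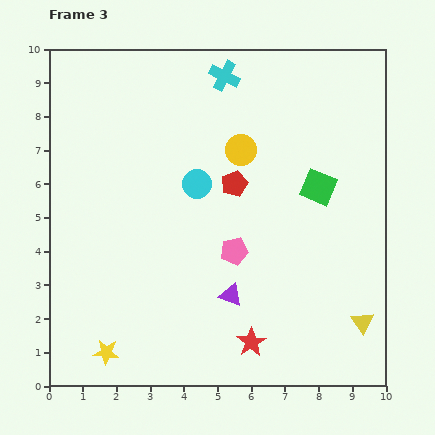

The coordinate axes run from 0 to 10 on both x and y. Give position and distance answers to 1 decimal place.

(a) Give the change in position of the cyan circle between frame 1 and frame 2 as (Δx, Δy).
(-0.1, 1.9)

The cyan circle was at (4.7, 2.3) in frame 1 and (4.6, 4.2) in frame 2.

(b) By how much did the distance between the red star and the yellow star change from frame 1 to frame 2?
-2.6

Distance in frame 1: 9.4. Distance in frame 2: 6.8.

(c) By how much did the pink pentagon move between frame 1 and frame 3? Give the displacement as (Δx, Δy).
(-3.8, 0.0)

The pink pentagon was at (9.3, 4.0) in frame 1 and (5.5, 4.0) in frame 3.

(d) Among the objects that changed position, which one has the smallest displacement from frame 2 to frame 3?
the cyan cross

(moved 0.8)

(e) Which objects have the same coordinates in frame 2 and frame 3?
the green square, the yellow circle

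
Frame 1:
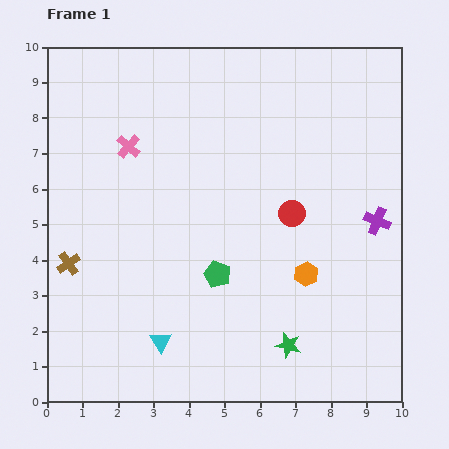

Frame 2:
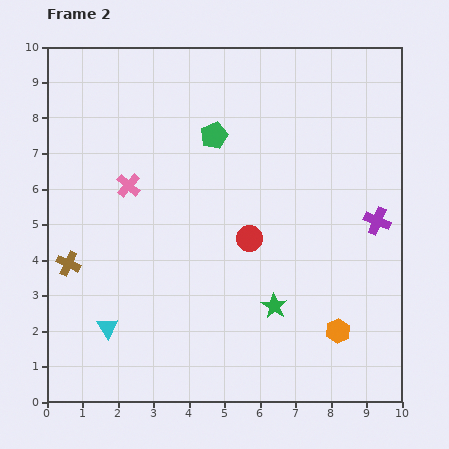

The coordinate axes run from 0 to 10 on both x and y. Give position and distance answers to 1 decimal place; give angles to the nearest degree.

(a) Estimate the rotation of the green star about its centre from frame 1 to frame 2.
18° clockwise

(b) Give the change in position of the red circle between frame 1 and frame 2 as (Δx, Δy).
(-1.2, -0.7)

The red circle was at (6.9, 5.3) in frame 1 and (5.7, 4.6) in frame 2.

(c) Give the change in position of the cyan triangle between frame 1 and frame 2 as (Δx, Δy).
(-1.5, 0.4)

The cyan triangle was at (3.2, 1.7) in frame 1 and (1.7, 2.1) in frame 2.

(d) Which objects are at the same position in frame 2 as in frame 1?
the brown cross, the purple cross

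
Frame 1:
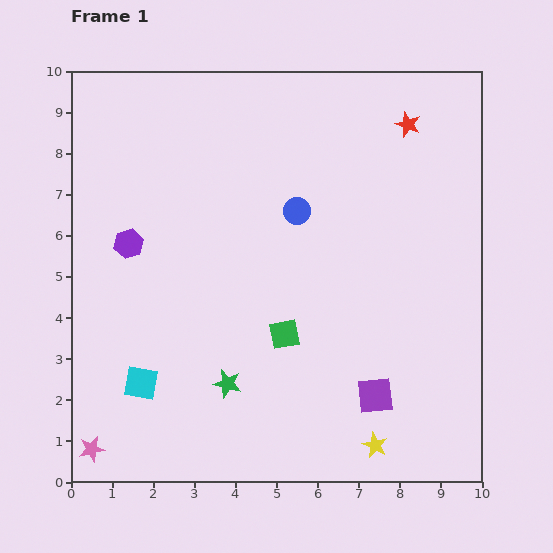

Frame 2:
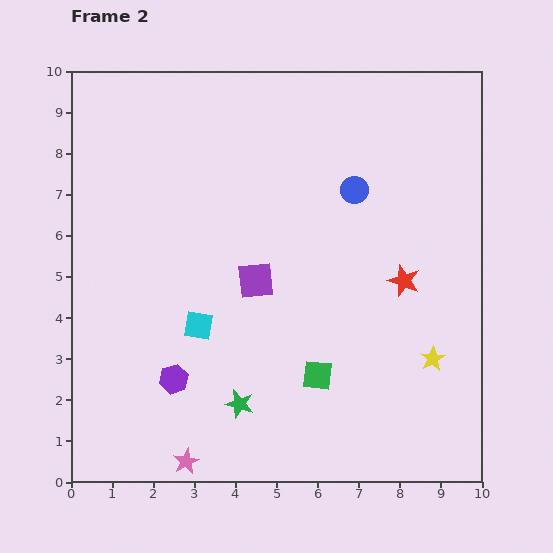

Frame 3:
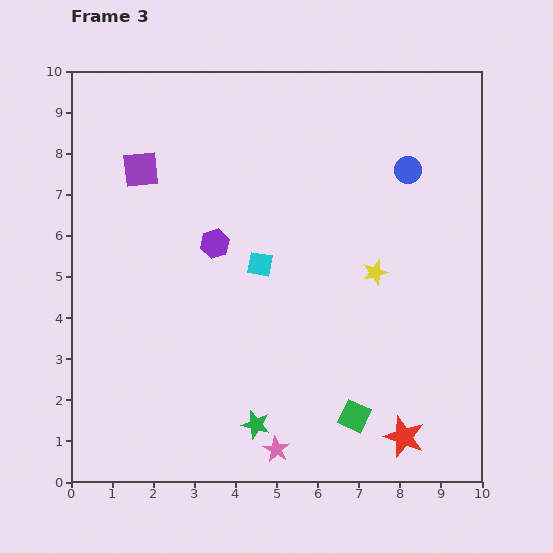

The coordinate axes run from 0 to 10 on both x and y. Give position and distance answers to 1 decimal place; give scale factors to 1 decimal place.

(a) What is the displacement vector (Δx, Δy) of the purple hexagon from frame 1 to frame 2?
(1.1, -3.3)

The purple hexagon was at (1.4, 5.8) in frame 1 and (2.5, 2.5) in frame 2.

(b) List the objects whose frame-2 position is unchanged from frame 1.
none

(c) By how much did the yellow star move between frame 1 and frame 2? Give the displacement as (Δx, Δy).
(1.4, 2.1)

The yellow star was at (7.4, 0.9) in frame 1 and (8.8, 3.0) in frame 2.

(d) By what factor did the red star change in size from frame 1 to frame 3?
1.6×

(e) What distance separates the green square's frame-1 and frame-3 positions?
2.6

The green square moved from (5.2, 3.6) to (6.9, 1.6), a distance of √(1.7² + 2.0²) ≈ 2.6.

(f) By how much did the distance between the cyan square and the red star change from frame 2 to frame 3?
+0.4

Distance in frame 2: 5.1. Distance in frame 3: 5.5.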